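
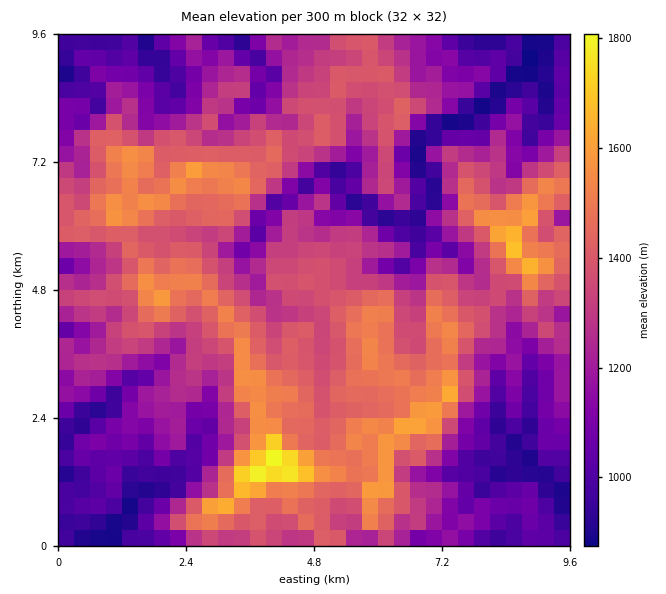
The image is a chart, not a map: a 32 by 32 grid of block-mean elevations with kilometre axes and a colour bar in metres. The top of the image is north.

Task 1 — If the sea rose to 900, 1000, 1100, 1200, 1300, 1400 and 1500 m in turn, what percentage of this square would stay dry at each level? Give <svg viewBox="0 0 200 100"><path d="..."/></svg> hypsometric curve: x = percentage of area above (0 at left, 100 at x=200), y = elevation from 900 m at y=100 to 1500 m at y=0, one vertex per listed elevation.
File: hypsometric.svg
<svg viewBox="0 0 200 100"><path d="M193 100l-21-17-26-16-23-17-26-17-41-16-33-17"/></svg>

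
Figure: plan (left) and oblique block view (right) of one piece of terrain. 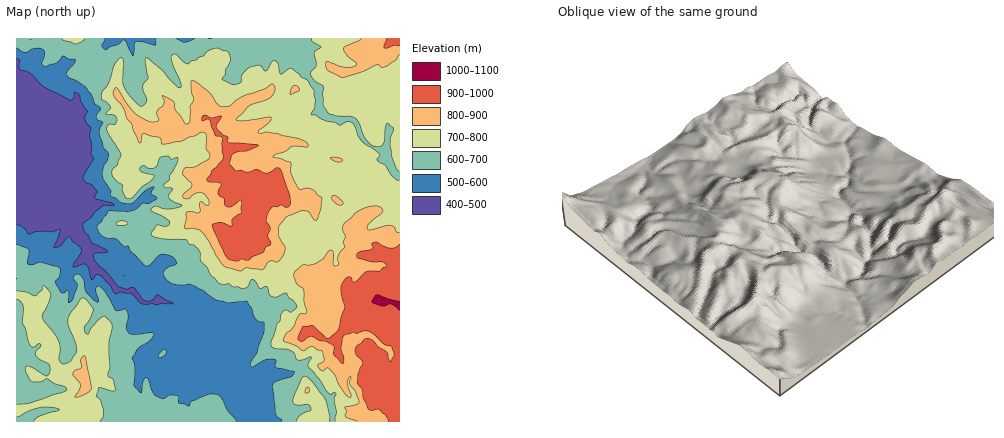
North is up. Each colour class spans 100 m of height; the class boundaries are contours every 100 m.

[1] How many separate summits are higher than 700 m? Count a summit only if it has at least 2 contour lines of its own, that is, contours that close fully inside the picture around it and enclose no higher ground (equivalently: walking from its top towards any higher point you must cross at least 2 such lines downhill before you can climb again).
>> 1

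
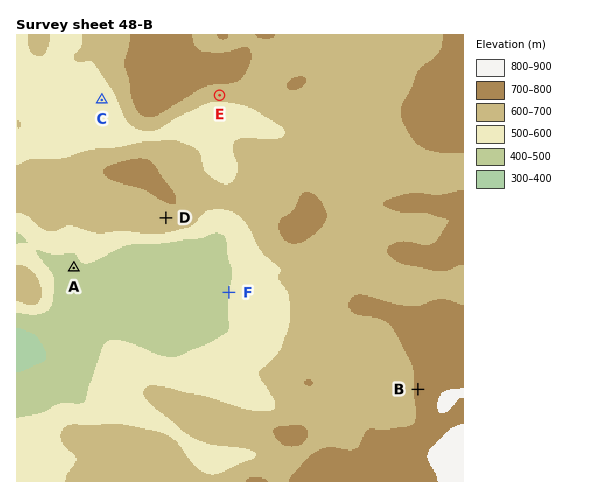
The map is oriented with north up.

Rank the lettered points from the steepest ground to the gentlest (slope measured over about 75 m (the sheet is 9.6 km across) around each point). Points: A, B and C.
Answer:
B A C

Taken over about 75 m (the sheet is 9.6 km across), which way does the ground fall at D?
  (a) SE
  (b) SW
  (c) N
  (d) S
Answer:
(d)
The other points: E S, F W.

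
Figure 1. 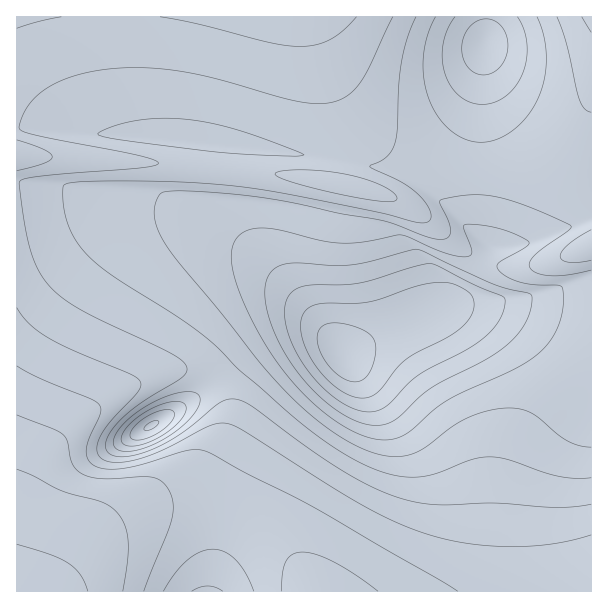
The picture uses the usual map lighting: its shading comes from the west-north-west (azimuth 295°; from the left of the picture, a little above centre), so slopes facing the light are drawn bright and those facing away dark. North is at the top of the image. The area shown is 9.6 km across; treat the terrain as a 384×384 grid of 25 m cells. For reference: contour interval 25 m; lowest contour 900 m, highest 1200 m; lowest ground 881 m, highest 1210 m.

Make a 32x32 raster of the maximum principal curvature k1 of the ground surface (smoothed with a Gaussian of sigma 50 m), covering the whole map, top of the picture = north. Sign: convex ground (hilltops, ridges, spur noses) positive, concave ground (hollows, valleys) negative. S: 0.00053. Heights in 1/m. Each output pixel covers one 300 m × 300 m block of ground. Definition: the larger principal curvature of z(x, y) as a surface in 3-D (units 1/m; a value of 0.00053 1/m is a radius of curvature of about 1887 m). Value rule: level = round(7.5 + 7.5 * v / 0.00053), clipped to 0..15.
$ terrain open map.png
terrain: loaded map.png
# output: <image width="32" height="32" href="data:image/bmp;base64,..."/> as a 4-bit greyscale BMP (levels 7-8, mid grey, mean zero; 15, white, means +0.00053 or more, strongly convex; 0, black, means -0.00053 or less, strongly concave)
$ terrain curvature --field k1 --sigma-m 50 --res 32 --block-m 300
<image width="32" height="32" href="data:image/bmp;base64,Qk12AgAAAAAAAHYAAAAoAAAAIAAAACAAAAABAAQAAAAAAAACAAATCwAAEwsAABAAAAAAAAAAAAAAABEREQAiIiIAMzMzAERERABVVVUAZmZmAHd3dwCIiIgAmZmZAKqqqgC7u7sAzMzMAN3d3QDu7u4A////AIiIiZiIiIiZiIiIiIiIiIiIiIiYiIiImYiIiIiIiIiIiIiIiIiIiIiIiIiIiIiIiIiIiIiIiIiIiIiIiIiIiIiIiIiIiIiIiIiIiIiIiIiIiImqmYiIiIiIiIiIiIiIiIiavv2oiIiIiIiIiIiIiHeImqnP/JiIiJmYiIiIiIh3iJzIRe/JiImZmIiIiIiId4iK/4Nb24iZmYiIiIiIiHeIiK/+maqZmZh3eIiIiIiHiIiJz/yqmZmGZniIiImIiIiIiImrqZmZdmeIiIiIiIiIiIiIiIiZmHZomId3iIiIh3d4iIiIiYh2eIh3d3iIiHd3eIiIiIiId4iId3d3iIh3d3iIiIiIiIiIh3d3iIiId3d3iIiIiIiIiId3ne7tqHd3d4iIiIiIiIiIe//c7/53d3eIiIiIiIiIiL/4Z4nOd3d3iIiIiIiIiI3/mIiIiHd3d3iId3d4ms7/+YmIiIh3d3iJmrzd7///7IiZmIiIze7///////7cqYiIiIiIiP//7tzLqYiIiIiIiIiIiIiIh3d3d3d4iIiIiIiIiIiIh3d3d3d3iIiIiIiIiIiIiIiHd3d4iIiIiIiIiIiIiImIiIiIiIiIiIiIiIh3eIiJiIiIiIiIiIiIiIiId3eIiYiIiIiIiIiIiIiIh3VXeIiIiIiIiIiIiIiIiIh2Z3iI"/>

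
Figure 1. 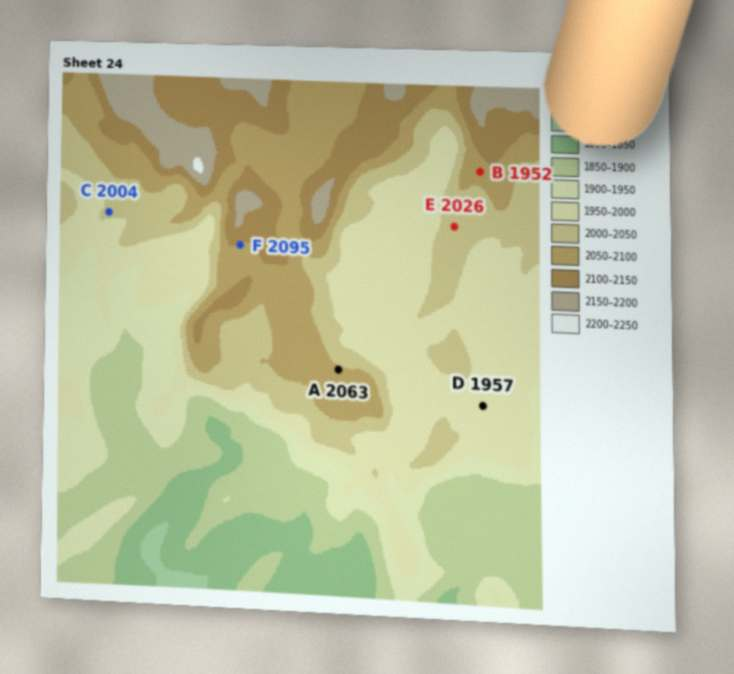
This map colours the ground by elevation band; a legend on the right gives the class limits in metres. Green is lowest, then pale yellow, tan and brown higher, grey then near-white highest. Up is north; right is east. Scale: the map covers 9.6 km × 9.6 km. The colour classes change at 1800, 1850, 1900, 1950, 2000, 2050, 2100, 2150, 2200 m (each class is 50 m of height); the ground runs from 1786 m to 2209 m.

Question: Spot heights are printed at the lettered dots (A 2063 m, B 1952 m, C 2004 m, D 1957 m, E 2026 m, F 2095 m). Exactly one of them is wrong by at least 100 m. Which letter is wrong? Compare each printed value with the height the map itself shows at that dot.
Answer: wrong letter B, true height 2077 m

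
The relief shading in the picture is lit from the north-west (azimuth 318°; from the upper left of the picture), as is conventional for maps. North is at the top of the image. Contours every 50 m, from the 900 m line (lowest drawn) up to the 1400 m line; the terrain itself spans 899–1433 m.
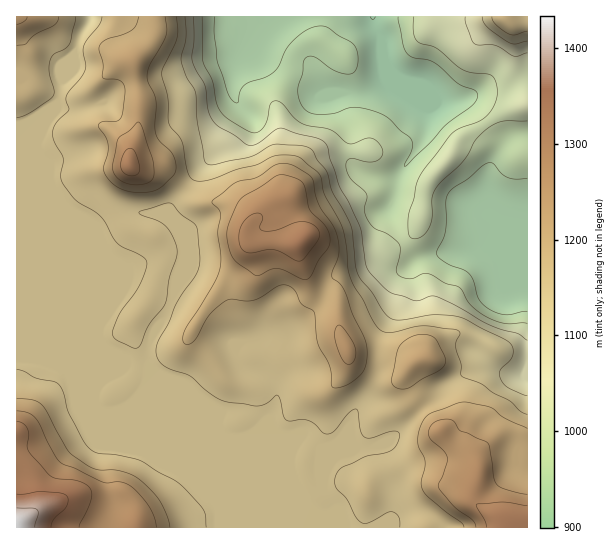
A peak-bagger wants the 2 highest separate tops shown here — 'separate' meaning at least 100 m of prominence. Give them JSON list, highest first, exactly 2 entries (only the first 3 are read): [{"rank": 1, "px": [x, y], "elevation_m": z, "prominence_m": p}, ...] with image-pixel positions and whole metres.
[{"rank": 1, "px": [301, 241], "elevation_m": 1335, "prominence_m": 188}, {"rank": 2, "px": [129, 165], "elevation_m": 1322, "prominence_m": 160}]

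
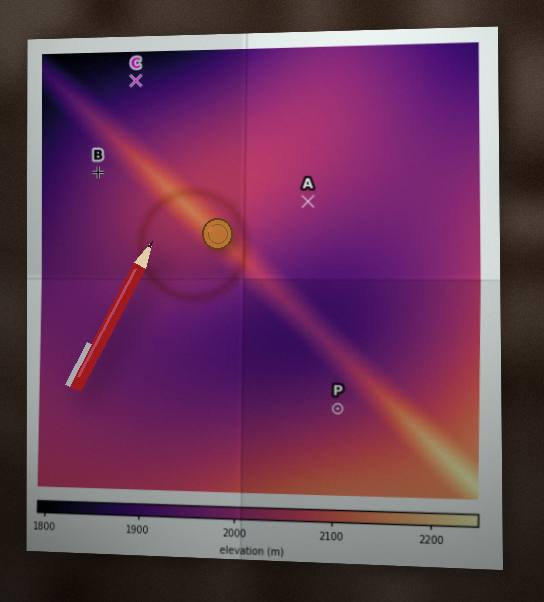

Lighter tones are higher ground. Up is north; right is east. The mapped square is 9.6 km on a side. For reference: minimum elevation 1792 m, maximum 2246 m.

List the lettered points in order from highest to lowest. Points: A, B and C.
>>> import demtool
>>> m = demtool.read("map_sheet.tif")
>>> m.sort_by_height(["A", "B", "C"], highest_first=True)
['A', 'B', 'C']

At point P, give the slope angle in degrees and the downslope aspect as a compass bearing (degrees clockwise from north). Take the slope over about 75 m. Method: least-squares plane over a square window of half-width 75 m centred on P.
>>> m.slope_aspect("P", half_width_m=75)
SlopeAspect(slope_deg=5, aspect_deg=342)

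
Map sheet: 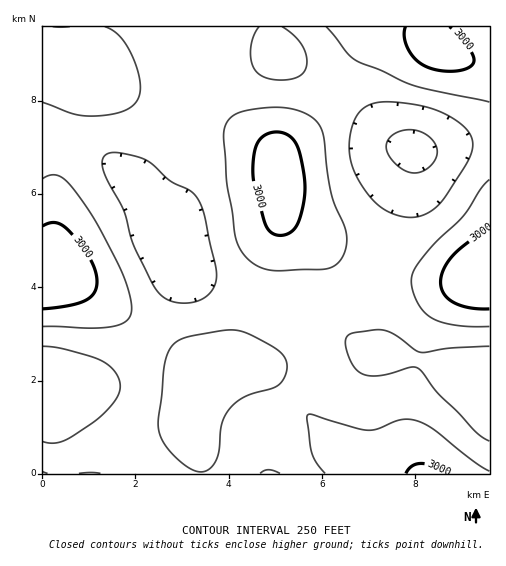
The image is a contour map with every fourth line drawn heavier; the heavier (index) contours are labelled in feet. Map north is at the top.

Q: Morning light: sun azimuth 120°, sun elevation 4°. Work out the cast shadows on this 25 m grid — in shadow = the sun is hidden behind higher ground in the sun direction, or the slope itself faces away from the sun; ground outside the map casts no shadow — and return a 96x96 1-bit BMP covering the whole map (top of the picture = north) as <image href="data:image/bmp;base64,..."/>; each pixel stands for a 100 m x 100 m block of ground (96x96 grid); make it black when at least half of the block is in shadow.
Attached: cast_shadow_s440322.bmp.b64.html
<image width="96" height="96" href="data:image/bmp;base64,Qk2+BAAAAAAAAD4AAAAoAAAAYAAAAGAAAAABAAEAAAAAAIAEAAATCwAAEwsAAAIAAAAAAAAA////AAAAAAAHAAAAAAAAAAAAAAAHAAAAAAAAAAAAAAAPAAAAAAAAAAAAAAAPAAAAAAAAAAAAAAAEAAAAAAAAAAAQAAAAAAAAAAAAAAAwAAAAAAAAAAAAAAB4AAAAAAAAAAAAAAB4AAAAAAAAAAAAAABwAAAAAAAAAAAAAABwAAAAAAAAAAAAAAAAAAAAAAeAAAAAAAAAAAAAAB/gAAAAAAAAAAAAAD/gAAAAAAAAAAAAAP/wAAAAAAAAAAAAAf/wAAAAAAAAAAAAA//wAAAAAAAAAAAAA//4AAAAAAAAAAAAB//4AAAAAAAAAAAAB//4AAAAAAAAAAAAA//4AAAAAAAAAAAAAf/8AAAAAAAAAAAAAP/8AAAAAAAAAAAAAD/8AAAAAAAAAAAAAB/8AAAAAAAAAAAAAAf8AAAAAAAAAAAAAAH8AAAAAAAAAAAAAABwAAAAAAAAAAAAAAAAAAAAAAAAAAAAAAAAAAAAAAAAAAAAAAAAOAAAAAAAAAAAAAAAfAAAAAAAAAAAAAAA/AAAAAAAAAAAAAAA/gAAAAAAAAAAAAAA/gAAAAAAAAAAAAAB/AAAAAAAAAAAAAAB/AAAAAAAAAAAAAAB/AAAAAAB4AAAAAAB/AAAAAAD+AAAAAAB/AAAAAAH/AAAAAAB/AAAAAAH/wAAAAAB/AAAAAAP/4AAAAAB/gAAAAAf/8AAAAAB/gAAAAAf/+AAAAAB/gAAAAA///AAAAAB/wAAAAB///gAAAAB/wAAAAB///wAAAAB/4AAAAD///4AAAAB/8AAAAD///8AAAAD/+AAAAH///8AAAAD//AAAAH///+AAAAD//gAAAH///+AAAAD//wAAAP///+AAAAD//wAAAP///+AAAAH//4AAAP///+AAAAH//4AAAP///+AAAAH//4AAAf///+AAAAH//4AAAf///+AAAAH//4AAAf///+AAAAH//4AAAf///+AAAAH//4AAAf///+AAAAH//4AAAf///+AAAAD//4AAAf///+AAAAD//4AAAP///+AAAAD//4AAAP///+AAAAB//4AAAP///+AAAAB//4AAAP///+AAAAB//4AAAH///+AAAAB//8AAAH///8AAAAB//8AAAD///8AAAAD//8AAAB///4AAAAD//8AAAA///gAAAAD//+AAAAf/+AAAAAD//+AAAAP/gAAAAAD///AAAAA4AAAAAAH///AAAAAAAAAAAAH///gAAAAAAAAAAAH///gAAAAAAAAAAAH///gAAAAAAAAAAAD///gAAAAAAAAAAAD///AAAAAAAAAAAAD//4AAAAAAAAAAAAA4AAAAAAAAAAAAAAAAAAAAAAAAAAAAAAAAAAAAAAAAAAAAAAAAAAAAAAAAAAAAAAAAAABAAAAAAAAAAAAAAADwAAAAAAAAAAAAAADwAAAAAAAAAAAAAADwAAAAAAAAAAAAAABgAAAAAAAAAAAAAAAAAAAAAAAAAAAAAAAAAAAAAAAAAAAAAAAAAAAAAAAAAAAAAAAAAAAAAAAAAAAAAAAAAAAAAA="/>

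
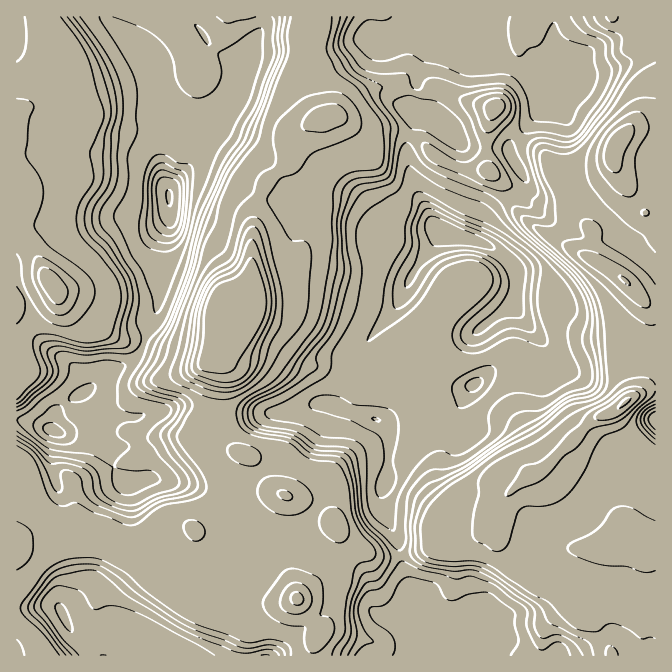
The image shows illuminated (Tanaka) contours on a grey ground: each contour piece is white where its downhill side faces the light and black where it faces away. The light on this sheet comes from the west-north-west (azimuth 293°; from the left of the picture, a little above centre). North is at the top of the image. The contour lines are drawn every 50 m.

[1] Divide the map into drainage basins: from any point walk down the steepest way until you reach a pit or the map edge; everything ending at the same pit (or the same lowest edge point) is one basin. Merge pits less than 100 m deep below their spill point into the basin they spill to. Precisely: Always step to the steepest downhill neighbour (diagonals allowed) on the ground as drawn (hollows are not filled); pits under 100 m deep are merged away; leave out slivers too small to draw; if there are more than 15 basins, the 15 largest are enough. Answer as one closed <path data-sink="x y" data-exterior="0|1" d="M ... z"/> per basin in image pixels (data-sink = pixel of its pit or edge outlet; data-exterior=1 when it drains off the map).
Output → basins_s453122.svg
<path data-sink="445 232" data-exterior="0" d="M655 16l-345 0-2 2-4 9 0 31-8 15-3 17 1 5 16 19 5 4 8 0-9 3-16 10-5 7 0 32 11 20 2 12-8 23-10 9-10 5-18 4-7 5-2 32-7 32-28 43 5 12 0 15-8 53 11 11 26 10 14 24 11 11 15 7 12 1 18 10 16 15 10 18 6 4 23 10 15 2 27-5 23-10 11-9 3-16 5-10 6-5 10 0 19 6 26-26 19-9 51-53 9-5 13-3 31-25 5-18-2-23 5-12-2-25-10-15-19-19-28-17-3-2 0-7 4-10-2-10 8-4 17-18 8-15 0-11-11-20 0-10 3-9 18-15 22-3z"/><path data-sink="169 197" data-exterior="0" d="M308 16l-291 0-1 282 21-9 11-8 16 20 54 38 22 2 15 7 40 11 17-1 32-46 7-32 2-32 7-5 18-4 10-5 10-9 6-17 2-13-13-25 0-32 5-7 16-10 9-3-8 0-5-4-16-19-1-5 3-17 8-15 0-31z"/><path data-sink="54 430" data-exterior="0" d="M48 281l-32 19 0 240 2 1 7-5 15-5 17 0 25 5 18 0 32 13 33 0 14-11 15-9 10 10 11 7 19 3 32-41 15-15-6-2-11-11-14-24-26-10-11-11 8-53 0-15-5-12 2-3-9 7-14 0-40-11-15-7-22-2-54-38z"/><path data-sink="424 634" data-exterior="0" d="M475 503l-10 0-6 5-5 10-3 16-6 5-23 12-20 5-17 2-15-4-23-11-9-14 0 16-7 15-10 15-23 23 11 20 10 12 0 5-6 13 0 7 297 1 1-6-15-26-6-6-7-1 18-37 7-35-3-1-6 6-1 12-7 16-24 21-26-22-5-12-18-19-19-9-8-15 3-12z"/><path data-sink="62 614" data-exterior="0" d="M194 529l-15 9-14 11-33 0-32-13-18 0-25-5-23 2-17 8-1 114 296 1 7-26-10-12-11-20-16-5-22-17-10 0-10 8-10 4-15-4-12-10-4-7-1-27z"/><path data-sink="655 420" data-exterior="1" d="M655 389l-18 5-25 19-13 3-9 5-51 53-14 5-13 10-11 11-10 17 0 5 7 12 4 4 16 6 9 0 15-6 7 5 16 5 30 0 15-5 14-9 5 0 11 5 9 12 6 0z"/>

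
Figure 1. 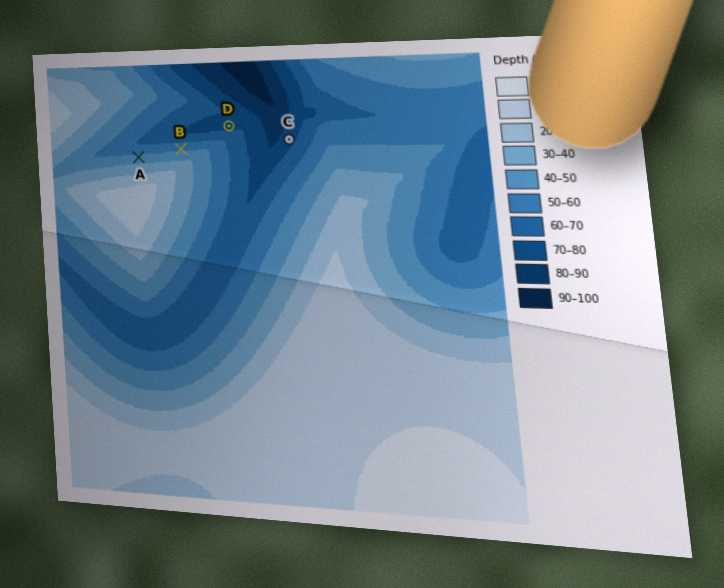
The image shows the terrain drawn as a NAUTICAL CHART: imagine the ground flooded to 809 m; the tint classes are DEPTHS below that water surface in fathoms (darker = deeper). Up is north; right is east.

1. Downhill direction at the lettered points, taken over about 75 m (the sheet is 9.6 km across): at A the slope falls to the N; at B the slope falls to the N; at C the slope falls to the NW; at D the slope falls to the N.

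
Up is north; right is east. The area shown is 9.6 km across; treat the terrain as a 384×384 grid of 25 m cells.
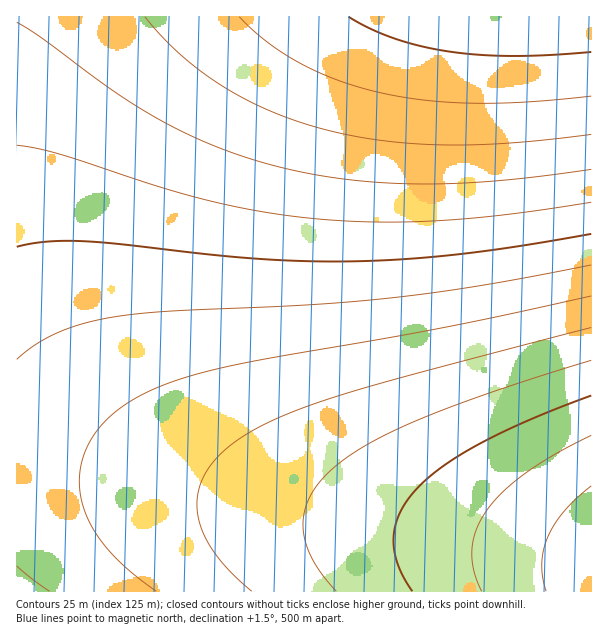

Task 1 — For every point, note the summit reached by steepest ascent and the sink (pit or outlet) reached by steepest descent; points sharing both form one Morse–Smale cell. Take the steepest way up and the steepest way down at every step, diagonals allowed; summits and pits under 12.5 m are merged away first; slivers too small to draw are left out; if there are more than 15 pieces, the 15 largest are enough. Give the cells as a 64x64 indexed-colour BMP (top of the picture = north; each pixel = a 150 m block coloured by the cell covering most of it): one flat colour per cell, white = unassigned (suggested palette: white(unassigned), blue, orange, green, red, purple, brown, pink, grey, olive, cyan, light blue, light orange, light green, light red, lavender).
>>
<image width="64" height="64" href="data:image/bmp;base64,Qk12CAAAAAAAAHYAAAAoAAAAQAAAAEAAAAABAAQAAAAAAAAIAAATCwAAEwsAABAAAAAAAAAA////ALR3HwAOf/8ALKAsACgn1gC9Z5QAS1aMAMJ34wB/f38AIr28AM++FwDox64AeLv/AIrfmACWmP8A1bDFACIiIiIiIiIiIiIiIiIiIiIiIiIiIiIiIiIiIiIiIiIiIiIiIiIiIiIiIiIiIiIiIiIiIiIiIiIiIiIiIiIiIiIiIiIiIiIiIiIiIiIiIiIiIiIiIiIiIiIiIiIiIiIiIiIiIiIiIiIiIiIiIiIiIiIiIiIiIiIiIiIiIiIiIiIhIiIiIiIiIiIiIiIiIiIiIiIiIiIiIiIiIiIiIhEREREiIiIiIiIiIiIiIiIiIiIiIiIiIiIiIiIiERERERERESIiIiIiIiIiIiIiIiIiIiIiIiIiIiIRERERERERERERIiIiIiIiIiIiIiIiIiIiIiIiIiEREREREREREREREREiIiIiIiIiIiIiIiIiIiIiIRERERERERERERERERERESIiIiIiIiIiIiIiIiIiERERERERERERERERERERERERIiIiIiIiIiIiIiIhEREREREREREREREREREREREREREiIiIiIiIiIiIRERERERERERERERERERERERERERERESIiIiIiIhERERERERERERERERERERERERERERERERERERERERERERERERERERERERERERERERERERERERERERERERERERERERERERERERERERERERERERERERERERERERERERERERERERERERERERERERERERERERERERERERERERERERERERERERERERERERERERERERERERERERERERERERERERERERERERERERERERERERERERERERERERERERERERERERERERERERERERERERERERERERERERERERERERERERERERERERERERERERERERERERERERERERERERERERERERERERERERERERERERERERERERERERERERERERERERERERERERERERERERERERERERERERERERERERERERERERERERERERERERERERERERERERERERERERERERERERERERERERERERERERERERERERERERERERERERERERERERERERERERERERERERERERERERERERERERERERERERERERERERERERERERERERERERERERERERERERERERERERERERERERERERERERERERERERERERERERERERERERERERERERERERERERERERERERERERERERERERERERERERERERERERERERERERERERERERERERERERERERERERERERERERERERERERERERERERERERERERERERERERERERERERERERERERERERERERERERERERERERERERERERERERERERERERERERERERERERERERERERERERERERERERERERERERERERERERERERERERERERERERERERERERERERERERERERERERERERERERERERERERERERERERERERERERERERERERERERERERERERERERERERERERERERERERERERERERERERERERERERERERERERERERERERERERERERERERERERERERERERERERERERERERERERERERERERERERERERERERERERERERERERERERERERERERERERERERERERERERERERERERERERERERERERERERERERERERERERERERERERERERERERERERERERERERERERERERERERERERERERERERERERERERERERERERERERERERERERERERERERERERERERERERERERERERERERERERERERERERERERERERERERERERERERERERERERERERERERERERERERERERERERERERERERERERERERERERERERERERERERERERERERERERERERERERERERERERERERERERERERERERERERERERERERERERERERERERERERERERERERERERERERERERERERERERERERERERERERERERERERERERERERERERERERERERERERERERERERERERERERERERERERERERERERERERERERERERERERERERERERERERERERERERERERERERERERERERERERERERERERERERERERERERERERERERERERERERERERERERERERERERERERERERERERERERERERERERERERERERERERERERERERERERERERERERERERERERERERERERERERERERERERERERERERERERERERERERERERERERERERERERERERERERERERERERERERERERERERERERERERERERERERERERERERERERERERERERERERERERERERERERERERERERERERERERERERERERERERERERERERERERERERERERERERERERERERERERERERERERERERERERERERERERERERERERERERERERERERERERERERERERERERERERERERERERERERERERERERERERERERERERERERERERERERERERERERERERERERERERERERERERERERERERERERERERERERERERERERERERERERERERERERERERERERERERERERERERERERERERERERERERERERERERERERERERERERERERERERERERERERERERERERERERERERERERERERERERERERERERERERERERERERERERERERER"/>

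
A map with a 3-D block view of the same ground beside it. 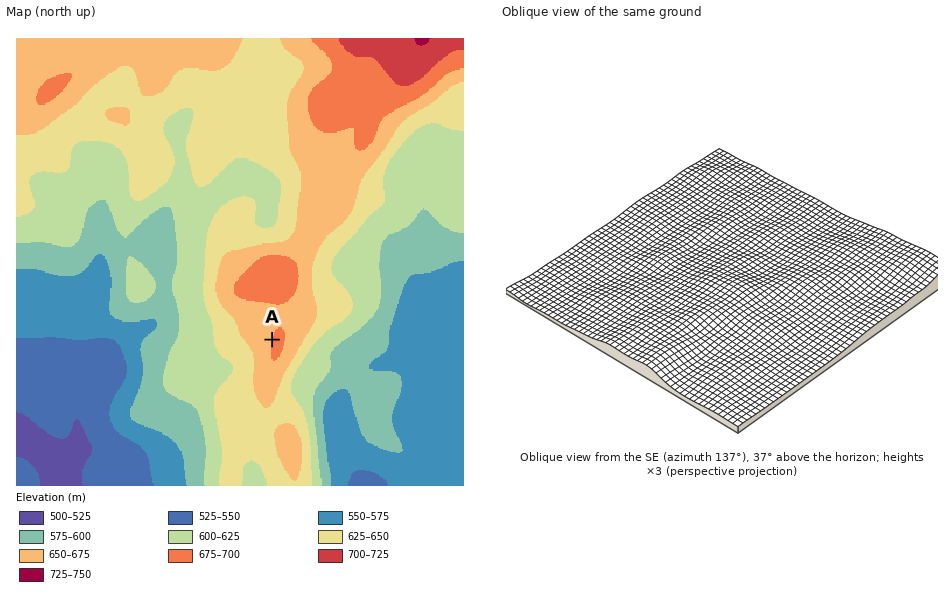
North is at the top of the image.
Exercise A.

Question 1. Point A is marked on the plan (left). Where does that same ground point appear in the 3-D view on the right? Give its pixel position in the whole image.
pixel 707 307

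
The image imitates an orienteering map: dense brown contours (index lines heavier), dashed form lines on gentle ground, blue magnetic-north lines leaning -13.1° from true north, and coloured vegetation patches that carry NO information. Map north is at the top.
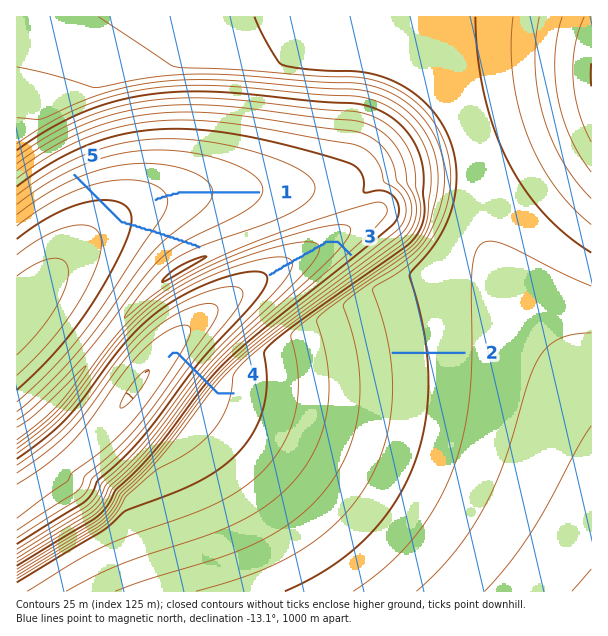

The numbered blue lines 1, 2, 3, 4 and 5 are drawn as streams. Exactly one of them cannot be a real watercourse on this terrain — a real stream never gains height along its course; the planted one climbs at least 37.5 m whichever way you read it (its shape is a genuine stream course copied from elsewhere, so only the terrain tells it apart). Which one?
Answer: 5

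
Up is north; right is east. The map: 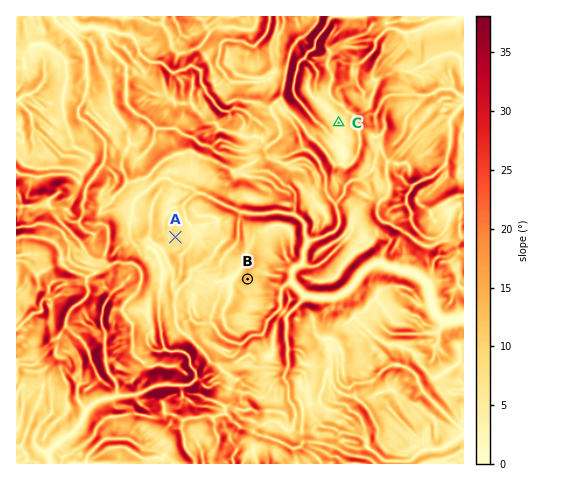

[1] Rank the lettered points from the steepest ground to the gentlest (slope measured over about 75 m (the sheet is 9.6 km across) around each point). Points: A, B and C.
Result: B A C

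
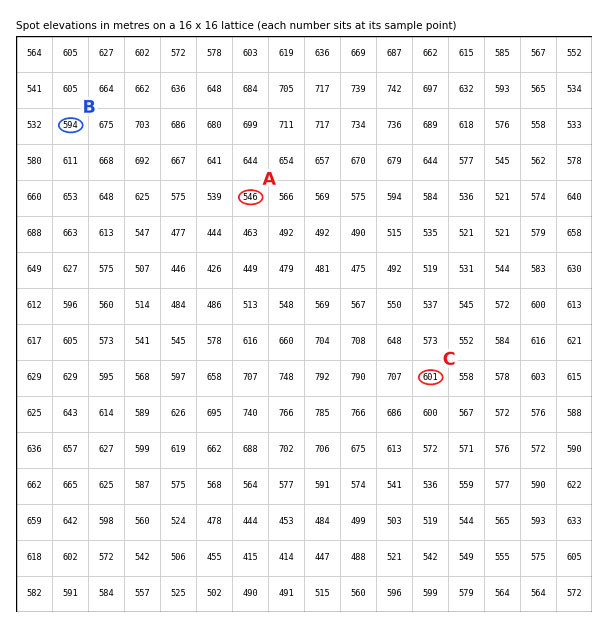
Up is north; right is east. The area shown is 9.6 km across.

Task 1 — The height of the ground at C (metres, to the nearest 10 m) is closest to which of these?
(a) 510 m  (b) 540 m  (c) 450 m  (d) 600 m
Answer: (d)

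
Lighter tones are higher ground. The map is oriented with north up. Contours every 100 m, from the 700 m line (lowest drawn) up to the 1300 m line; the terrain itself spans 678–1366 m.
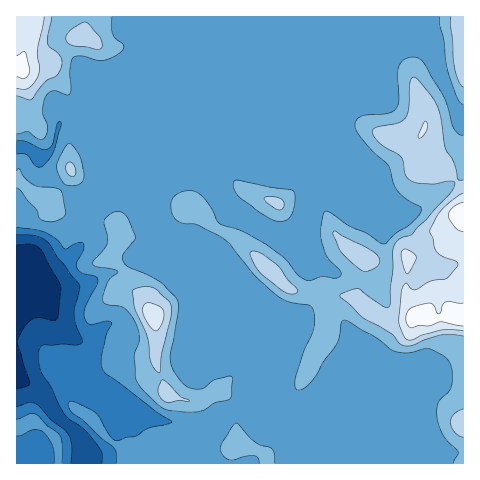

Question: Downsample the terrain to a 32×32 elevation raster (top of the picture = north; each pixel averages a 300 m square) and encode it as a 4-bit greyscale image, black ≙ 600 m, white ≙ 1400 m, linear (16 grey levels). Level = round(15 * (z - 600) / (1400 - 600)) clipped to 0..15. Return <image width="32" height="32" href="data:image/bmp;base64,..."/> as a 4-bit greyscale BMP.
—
<image width="32" height="32" href="data:image/bmp;base64,Qk12AgAAAAAAAHYAAAAoAAAAIAAAACAAAAABAAQAAAAAAAACAAATCwAAEwsAABAAAAAAAAAAAAAAABEREQAiIiIAMzMzAERERABVVVUAZmZmAHd3dwCIiIgAmZmZAKqqqgC7u7sAzMzMAN3d3QDu7u4A////AERVM0ZmZmZ4iHZmZmZmZ3hVZTRWZnd2eId2ZmZmZmZ4ZlQ2ZVZmZnh3ZmZmZmZnilU0ZlVVZ3d3dmZmZmZmZ4ozNVVVV5mYh3ZmZmZmZmeIIkVVVXipeIdmZ4dmZmZneCNVVWZ5l3d3dmeId2ZmZngkVVVmiZdmZ2ZmiHd3d3d4I0RFZnmXZmZmZnmHd4mYiSMjRWZ6p2ZmZmZ4h3ib3LsiIlZmjLhmZmZmeIiarO3eIiJGiKuoZmZmd4iZqpvd3SIiRYmah2ZmZ4qZmZmbvMwiI1Z4h3ZmZnmpd3iZm7u8IiRniHd3ZmeKl3eJqpu7uyJGZoh3dmZ4mHd3mqmLu8xFZmaId2Z3iHd3d5mHeKvNd4d3iHZ4iHd3h3eHZmeKzniHZmZmeJh3eJh3dmZneK2Ih3ZmZnd3Z4iId2ZmeJmad3iGZmZmZnd3d3dmZnmqqXVphmZmZmZnZ3dnZmeJqqlVZ3ZmZmZmZmZ3ZmZ4mrupeGd2ZmZmZmZmdmZniau7mIh2ZmZmZmZmZmZmZ4iZu5eId2ZmZmZmZmZmZmd3eKqHqYh2ZmZmZmZmZmZmZnipeNuYdnZmZmZmZmZmZmZ4mHncqXd3d3ZmZmZmZmZmeId626mJmHd2ZmZmZmZmZnd3etyZqod3d3ZmZmZmZnd3d4rcqZmHd3d2ZmZmZmd3d3eK"/>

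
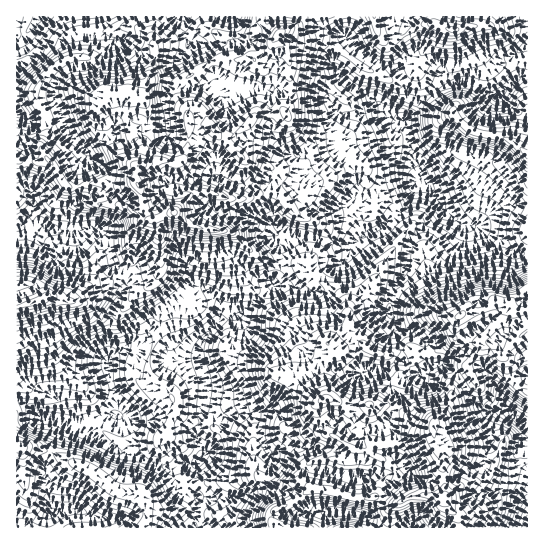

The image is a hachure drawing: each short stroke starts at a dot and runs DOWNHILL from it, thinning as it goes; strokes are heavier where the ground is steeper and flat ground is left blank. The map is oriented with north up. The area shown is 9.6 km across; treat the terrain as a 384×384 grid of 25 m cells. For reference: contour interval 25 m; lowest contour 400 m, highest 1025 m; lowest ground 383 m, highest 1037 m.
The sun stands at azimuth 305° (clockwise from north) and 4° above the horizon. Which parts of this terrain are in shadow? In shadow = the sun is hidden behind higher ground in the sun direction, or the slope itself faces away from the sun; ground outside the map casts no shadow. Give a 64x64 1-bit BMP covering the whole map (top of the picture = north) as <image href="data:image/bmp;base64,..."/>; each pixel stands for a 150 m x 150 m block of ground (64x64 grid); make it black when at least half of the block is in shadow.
<image width="64" height="64" href="data:image/bmp;base64,Qk0+AgAAAAAAAD4AAAAoAAAAQAAAAEAAAAABAAEAAAAAAAACAAATCwAAEwsAAAIAAAAAAAAA////AAAAAAAeAP8ABhn9///8fgD/+/f/f+x+AH/99/9/wPoAH/xz/3+A8gAGAAH/fwBgAAAAA/9+AAAAAHgD/3wAHwAH/8f/+AA/4AADh//wAD/wACeD/2AgP/AGAwP/AP+f+AAAB/9////4Af8P//////gH7wf/////+AfvA//////wA8ID//////AAAAH+////4ADAATz////gAPhgef///8AA/OB3////wAH/+H/////AAP+sd/////AAAAGD/////AAOAbn////+AAQB+P/////zPgH7//////8/APP//////z8AGBz/////DwADwPz///8HAAEAPH///weAAAAgP///44AAABA////jgAAAEz////uAAAADP////YAAAAM////+wYAAA//////nwD/5///////A//h//////4D3+I//////AOfA5/////8A+8D//////wD74f//////APMB//////+A9wH//////8DGAP/v////jgwAB8/////8CAADj/////wAAHF/////+AYYeG////4ADDx4R7//8AAMP/jDP//h4Bw/8IA//+H4HALwAB//8PwYAPiAH////xwAd8G//z//DABzhz/9//8HgHiCP////4GAfAI/////AAB8AP/z//8AADwA//P//wAACAB/5///AAAAAD/ngP8AABABD+aADw=="/>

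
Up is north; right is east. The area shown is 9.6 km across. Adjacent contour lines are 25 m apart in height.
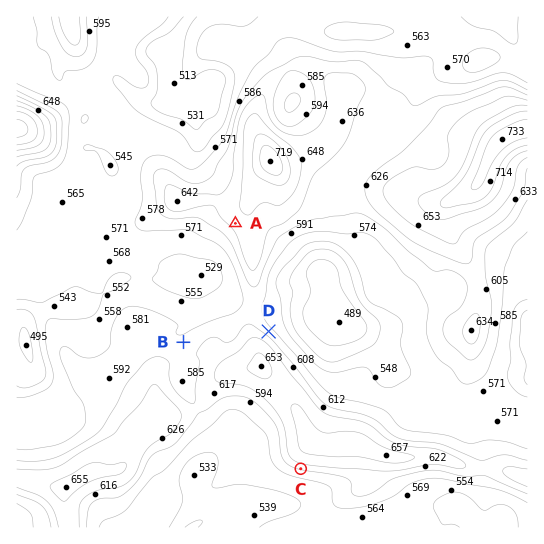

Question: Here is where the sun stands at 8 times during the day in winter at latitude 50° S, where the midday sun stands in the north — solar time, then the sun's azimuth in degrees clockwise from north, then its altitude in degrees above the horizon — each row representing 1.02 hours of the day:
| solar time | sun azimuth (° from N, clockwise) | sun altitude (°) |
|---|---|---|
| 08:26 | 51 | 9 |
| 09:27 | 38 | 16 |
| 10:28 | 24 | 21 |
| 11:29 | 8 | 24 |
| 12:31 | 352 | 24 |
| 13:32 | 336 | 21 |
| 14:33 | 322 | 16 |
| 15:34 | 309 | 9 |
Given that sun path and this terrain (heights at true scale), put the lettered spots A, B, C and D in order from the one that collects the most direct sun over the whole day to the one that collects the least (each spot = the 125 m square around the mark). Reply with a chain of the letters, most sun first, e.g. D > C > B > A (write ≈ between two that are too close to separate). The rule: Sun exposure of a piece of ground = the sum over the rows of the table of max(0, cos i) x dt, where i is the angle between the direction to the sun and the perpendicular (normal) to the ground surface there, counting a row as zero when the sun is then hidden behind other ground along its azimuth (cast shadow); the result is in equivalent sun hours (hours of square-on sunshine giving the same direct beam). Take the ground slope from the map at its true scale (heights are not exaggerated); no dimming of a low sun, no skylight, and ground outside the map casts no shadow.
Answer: D > B > A > C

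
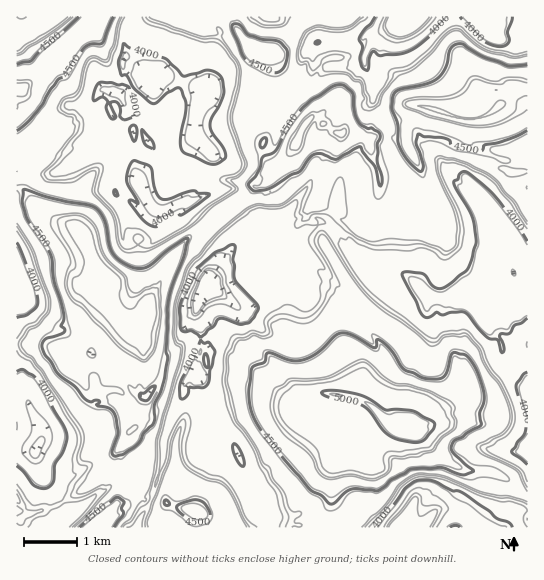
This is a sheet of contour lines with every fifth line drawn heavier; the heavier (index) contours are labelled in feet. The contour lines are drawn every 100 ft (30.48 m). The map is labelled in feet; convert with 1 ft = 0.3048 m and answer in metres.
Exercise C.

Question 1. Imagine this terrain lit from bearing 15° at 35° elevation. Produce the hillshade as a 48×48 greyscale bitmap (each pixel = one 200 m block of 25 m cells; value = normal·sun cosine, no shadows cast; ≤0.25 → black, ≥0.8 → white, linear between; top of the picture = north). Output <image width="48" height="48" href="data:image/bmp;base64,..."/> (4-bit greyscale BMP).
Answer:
<image width="48" height="48" href="data:image/bmp;base64,Qk32BAAAAAAAAHYAAAAoAAAAMAAAADAAAAABAAQAAAAAAIAEAAATCwAAEwsAABAAAAAAAAAAAAAAABEREQAiIiIAMzMzAERERABVVVUAZmZmAHd3dwCIiIgAmZmZAKqqqgC7u7sAzMzMAN3d3QDu7u4A////AKZ4ie2mRqhzNYmtqYeImImDIohaq4ZEeImZiczIdpdmiqm8mYZ4homFImhYmWRVd7u5hmvMpomb3aramWaHRWd2Q0ZVZDI0RMzah2abqYuqvL3JmEdzRlQyQxJDEAI0Wc3JipZ5mYuZzd2phUc1REESIwAAACZ4veyZiHiImZqb3bqqdHRHNURWZRAAFqq97supl2iFaJmruZmoVUR0aImZlTIljczu3qmZqIiGVpmqmZmGNDZEiamZhCE2mZqZmpeIdnmJdXi5mZlzM1RHmZmYU0RWVVZVdpl2Q3mHiGermZlTRUWJmZmWR4qpZ1eGiZmEJIdVmoibmZhGR1iZmZh1rN3aupiZq5liNlVXm7iLmZdWZ4mZh2Z73Ny82piazJgxVUd5mZd7u5ZniKqpmJq8rM3uyZqsu3QSNHiIl3h4y4d4ibzN3suq3e/+qZzNpzITR5iJiIiHl4eIqqzdzMu93O7cqb3bljIkiZmYZGmXZ5iJu83curzdrNuZq93KmERnmZmFNWmreHiqrNzMuprdzam7rd26mZibqYhjaIm9uom8zamZu73d25zczu3Kqau7mIY2mZit66re25q6m926us7L3d7Lut25eGNpmZmb3L3cqczcqaqZvdzLzNyrvLuXZTaJqpqYvM25ecy7uZmc3bvMzdmZq5hUM2iZvLuGi8p0WZqZqpnNyayom6mZmYQzVpmazNt1WZdEiZmZiYvbmbpUZ4mZmWM1eZmd3MqGVVRYmZmZh525mpVHdXmZmUNWiYnf/cuWQTV4mZmZdcyZmXZ4d2mZmTNVZorv7NzIYjR5mZmYSNqGd3dlR4mZmCM1RpvNy83dljWJmZmXbLZEVUREZ5mZliJGWKy7q8zeuVV5mZmIu2NGZmZomaqZcjN4q93LrMzNyoVXmZl2l2aJiImZm7uYMUab3/7srMqszLllVVd1VoiZmZmZrNqEEmrO7u/rrJZ4mrymM0V4eIiYiZmZzdlRJa3u3Ly5q2ZlaKuHRFVZmIiYeZma3KUhWKu93MmYqGiIeIiphlVHmIiImZeMuEATeJmZu8uZhniZqsu5mYVXh3mHqXWbgwFHmZmGebuZh4mavcl2eqdVVEZWqEenQRR5qpmYaJmZmZiby3dVirdmVURYlluFMkVmeHmZdpmZqoiat1ZHmqmYdnebp4lURVVEVVeZmZmqqHiZl3dYqpu3ebrdp4dDNEREVXWJzKmqp5mZmad5mZq6q7vdlWQ0RWZlZ2dpqZu7mMuqmqiYmZm9ypu9hneaupmYd3h3ZZqpfNy6mZiYmZmcy7y7ms7tzKmql8qWV5h2naq5h2aImHmaze/arN3cqrvMy9uXWIhYuYh3ZUd3VFisze7ZnN27mbzN/uyZhmVZp2RHdmhDNWjNy7u6vdy5mK3//93Kl0JYdVV5mIUjeauruqqc3d3Kq+///rzdqFR4Z3iHVEM53et4mZmc3u3Lvv/9mprN2od4mXVDNVaN/+qFREV3vczMz/6oiYmt6olnmEITaIfO7+qDESJWqqzM3/qHmA=="/>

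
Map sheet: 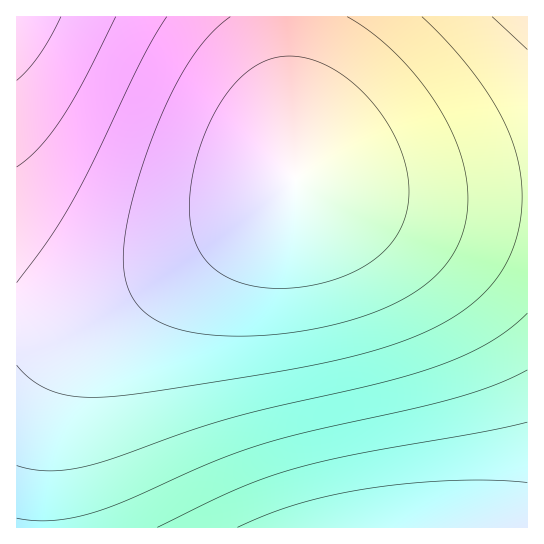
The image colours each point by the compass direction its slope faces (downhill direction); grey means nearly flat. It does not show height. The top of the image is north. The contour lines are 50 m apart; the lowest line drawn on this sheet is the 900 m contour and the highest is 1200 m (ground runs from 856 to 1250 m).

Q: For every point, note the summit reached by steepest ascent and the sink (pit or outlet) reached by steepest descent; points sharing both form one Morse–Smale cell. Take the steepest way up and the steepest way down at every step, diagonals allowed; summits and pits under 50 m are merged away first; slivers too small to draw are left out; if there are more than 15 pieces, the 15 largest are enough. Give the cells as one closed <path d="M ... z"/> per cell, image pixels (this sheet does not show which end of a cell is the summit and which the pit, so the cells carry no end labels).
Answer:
<path d="M295 179l-3 6-21 20-22 18-52 34-59 35-27 13-32 12-25 6-38 2 1 203 511-1 0-330-131-1-67-8z"/><path d="M286 16l-270 1 1 307 25 0 37-7 32-12 27-13 101-63 32-24 21-20 3-4 0-19-7-76z"/><path d="M527 16l-240 0 0 42 8 120 10 5 25 5 67 8 130 0z"/>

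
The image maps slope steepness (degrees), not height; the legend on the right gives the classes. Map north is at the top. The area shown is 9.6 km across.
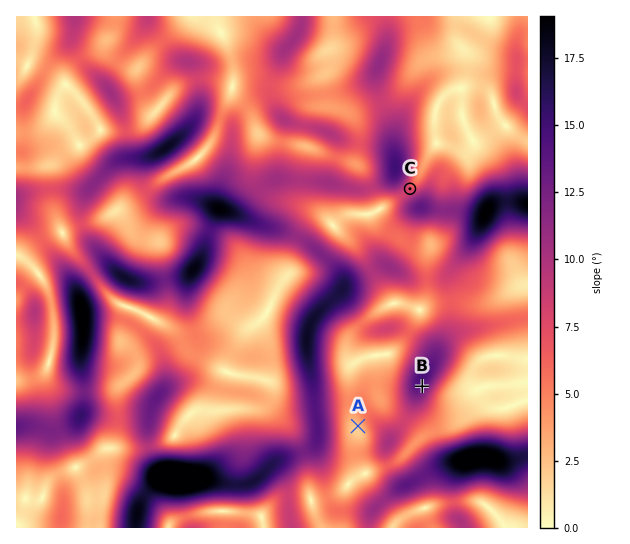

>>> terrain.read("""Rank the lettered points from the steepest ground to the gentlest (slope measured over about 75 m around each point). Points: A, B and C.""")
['B', 'C', 'A']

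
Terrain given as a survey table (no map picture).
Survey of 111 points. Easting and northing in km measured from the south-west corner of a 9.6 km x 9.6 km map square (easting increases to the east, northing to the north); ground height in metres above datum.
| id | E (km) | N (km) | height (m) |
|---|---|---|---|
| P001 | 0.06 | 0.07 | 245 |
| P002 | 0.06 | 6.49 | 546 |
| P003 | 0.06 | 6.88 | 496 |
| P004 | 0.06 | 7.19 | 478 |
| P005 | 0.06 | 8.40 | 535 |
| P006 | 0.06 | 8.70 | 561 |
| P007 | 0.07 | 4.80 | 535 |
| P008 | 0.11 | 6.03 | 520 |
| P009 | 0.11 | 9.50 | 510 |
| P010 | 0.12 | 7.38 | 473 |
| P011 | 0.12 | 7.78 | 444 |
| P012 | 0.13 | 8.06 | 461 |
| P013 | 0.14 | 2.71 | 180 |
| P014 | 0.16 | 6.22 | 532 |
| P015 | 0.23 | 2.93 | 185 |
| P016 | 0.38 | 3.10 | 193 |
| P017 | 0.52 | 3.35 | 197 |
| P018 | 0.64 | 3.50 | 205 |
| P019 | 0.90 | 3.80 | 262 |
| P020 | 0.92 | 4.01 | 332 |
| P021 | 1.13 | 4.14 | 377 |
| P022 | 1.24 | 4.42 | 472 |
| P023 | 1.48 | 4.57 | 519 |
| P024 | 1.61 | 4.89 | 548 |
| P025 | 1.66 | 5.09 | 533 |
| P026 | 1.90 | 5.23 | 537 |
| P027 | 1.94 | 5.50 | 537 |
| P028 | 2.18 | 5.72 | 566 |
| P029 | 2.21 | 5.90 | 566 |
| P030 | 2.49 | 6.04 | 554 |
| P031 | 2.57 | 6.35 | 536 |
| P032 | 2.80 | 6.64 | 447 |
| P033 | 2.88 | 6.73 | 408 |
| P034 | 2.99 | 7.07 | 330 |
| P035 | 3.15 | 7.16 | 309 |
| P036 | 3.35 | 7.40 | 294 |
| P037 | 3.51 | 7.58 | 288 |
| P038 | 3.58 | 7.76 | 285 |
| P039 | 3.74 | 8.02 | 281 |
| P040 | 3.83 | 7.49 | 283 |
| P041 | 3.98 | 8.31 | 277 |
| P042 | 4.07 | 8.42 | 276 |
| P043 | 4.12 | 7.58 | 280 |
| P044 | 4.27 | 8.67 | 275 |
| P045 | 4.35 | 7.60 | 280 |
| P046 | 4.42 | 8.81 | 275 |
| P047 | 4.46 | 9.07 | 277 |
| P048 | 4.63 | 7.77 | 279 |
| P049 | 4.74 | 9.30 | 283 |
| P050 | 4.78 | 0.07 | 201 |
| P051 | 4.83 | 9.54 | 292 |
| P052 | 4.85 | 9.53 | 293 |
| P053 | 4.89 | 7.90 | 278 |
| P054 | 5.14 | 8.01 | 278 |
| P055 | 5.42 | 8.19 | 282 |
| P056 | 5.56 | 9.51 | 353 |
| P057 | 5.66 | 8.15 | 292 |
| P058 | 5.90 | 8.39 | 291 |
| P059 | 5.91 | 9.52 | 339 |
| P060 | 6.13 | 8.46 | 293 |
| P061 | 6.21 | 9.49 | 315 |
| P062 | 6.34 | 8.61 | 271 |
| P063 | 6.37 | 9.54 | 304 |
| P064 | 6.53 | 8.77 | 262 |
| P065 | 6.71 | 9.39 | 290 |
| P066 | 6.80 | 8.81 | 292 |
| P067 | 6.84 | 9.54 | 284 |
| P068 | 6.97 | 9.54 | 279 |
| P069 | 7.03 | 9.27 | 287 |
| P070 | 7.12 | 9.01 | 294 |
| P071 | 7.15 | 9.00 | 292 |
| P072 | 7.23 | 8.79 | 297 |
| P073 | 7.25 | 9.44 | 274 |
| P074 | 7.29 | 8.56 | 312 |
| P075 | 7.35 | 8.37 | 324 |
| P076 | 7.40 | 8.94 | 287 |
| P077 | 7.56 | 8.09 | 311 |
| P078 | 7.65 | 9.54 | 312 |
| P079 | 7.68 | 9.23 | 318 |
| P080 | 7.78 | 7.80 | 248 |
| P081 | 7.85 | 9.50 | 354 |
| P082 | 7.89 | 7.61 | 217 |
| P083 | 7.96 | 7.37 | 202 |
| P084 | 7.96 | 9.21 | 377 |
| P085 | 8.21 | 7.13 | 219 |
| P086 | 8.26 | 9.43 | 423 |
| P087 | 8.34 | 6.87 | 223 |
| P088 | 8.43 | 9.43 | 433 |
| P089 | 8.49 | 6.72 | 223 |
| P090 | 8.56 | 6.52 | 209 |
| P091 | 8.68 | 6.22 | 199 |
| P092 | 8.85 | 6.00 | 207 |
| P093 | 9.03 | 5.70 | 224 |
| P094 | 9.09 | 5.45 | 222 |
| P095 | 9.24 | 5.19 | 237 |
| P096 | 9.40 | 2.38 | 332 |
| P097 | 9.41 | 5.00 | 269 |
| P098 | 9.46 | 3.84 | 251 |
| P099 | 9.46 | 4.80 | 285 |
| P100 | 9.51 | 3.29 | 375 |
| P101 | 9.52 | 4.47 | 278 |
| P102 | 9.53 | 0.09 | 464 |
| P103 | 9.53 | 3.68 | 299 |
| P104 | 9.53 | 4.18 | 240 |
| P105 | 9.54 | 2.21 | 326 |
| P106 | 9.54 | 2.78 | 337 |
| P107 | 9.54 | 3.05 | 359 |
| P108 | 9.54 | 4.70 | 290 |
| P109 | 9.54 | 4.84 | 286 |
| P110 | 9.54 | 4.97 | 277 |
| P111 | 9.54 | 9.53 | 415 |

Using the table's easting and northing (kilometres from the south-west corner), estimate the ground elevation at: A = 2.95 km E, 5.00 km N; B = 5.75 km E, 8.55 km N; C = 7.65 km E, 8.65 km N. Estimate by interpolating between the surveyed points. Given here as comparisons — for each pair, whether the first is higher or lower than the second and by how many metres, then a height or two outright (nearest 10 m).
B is lower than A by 290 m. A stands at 570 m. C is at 340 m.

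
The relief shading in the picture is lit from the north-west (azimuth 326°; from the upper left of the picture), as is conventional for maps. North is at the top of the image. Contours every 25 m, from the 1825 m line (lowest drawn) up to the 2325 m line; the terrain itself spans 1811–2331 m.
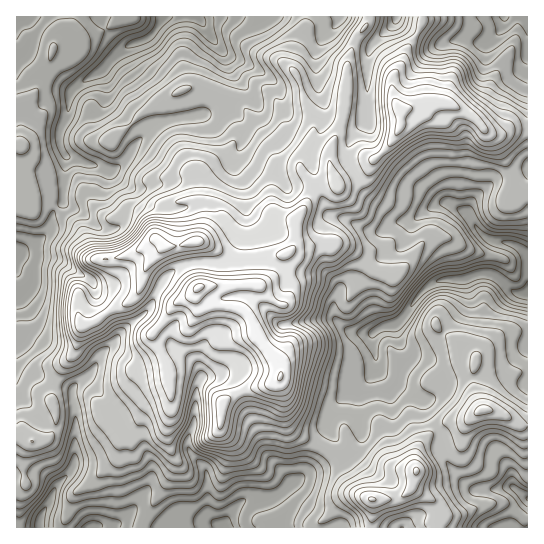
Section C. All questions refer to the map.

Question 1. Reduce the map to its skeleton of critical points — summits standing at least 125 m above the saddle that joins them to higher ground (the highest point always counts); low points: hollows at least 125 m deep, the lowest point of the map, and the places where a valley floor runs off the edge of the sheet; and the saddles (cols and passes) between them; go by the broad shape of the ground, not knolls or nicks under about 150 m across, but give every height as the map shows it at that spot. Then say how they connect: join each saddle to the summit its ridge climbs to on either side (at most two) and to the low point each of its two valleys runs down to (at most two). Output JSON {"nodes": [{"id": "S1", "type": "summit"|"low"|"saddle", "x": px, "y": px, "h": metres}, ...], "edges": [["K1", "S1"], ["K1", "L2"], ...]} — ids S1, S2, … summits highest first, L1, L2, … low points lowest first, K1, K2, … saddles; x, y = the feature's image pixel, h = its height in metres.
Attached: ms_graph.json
{"nodes": [
{"id": "S1", "type": "summit", "x": 198, "y": 287, "h": 2331},
{"id": "S2", "type": "summit", "x": 417, "y": 471, "h": 2178},
{"id": "L1", "type": "low", "x": 527, "y": 294, "h": 1811},
{"id": "L2", "type": "low", "x": 162, "y": 17, "h": 1812},
{"id": "L3", "type": "low", "x": 39, "y": 526, "h": 1836},
{"id": "L4", "type": "low", "x": 503, "y": 17, "h": 1867},
{"id": "L5", "type": "low", "x": 527, "y": 499, "h": 1873},
{"id": "K1", "type": "saddle", "x": 159, "y": 289, "h": 2185},
{"id": "K2", "type": "saddle", "x": 418, "y": 34, "h": 2078},
{"id": "K3", "type": "saddle", "x": 438, "y": 429, "h": 2046},
{"id": "K4", "type": "saddle", "x": 55, "y": 382, "h": 2037},
{"id": "K5", "type": "saddle", "x": 334, "y": 458, "h": 2008}],
"edges": [["K1", "S1"], ["K1", "L1"], ["K1", "L3"], ["K2", "S1"], ["K2", "L1"], ["K2", "L4"], ["K3", "S2"], ["K3", "L1"], ["K3", "L5"], ["K4", "S1"], ["K4", "L2"], ["K4", "L3"], ["K5", "S1"], ["K5", "S2"], ["K5", "L1"], ["K5", "L3"]]}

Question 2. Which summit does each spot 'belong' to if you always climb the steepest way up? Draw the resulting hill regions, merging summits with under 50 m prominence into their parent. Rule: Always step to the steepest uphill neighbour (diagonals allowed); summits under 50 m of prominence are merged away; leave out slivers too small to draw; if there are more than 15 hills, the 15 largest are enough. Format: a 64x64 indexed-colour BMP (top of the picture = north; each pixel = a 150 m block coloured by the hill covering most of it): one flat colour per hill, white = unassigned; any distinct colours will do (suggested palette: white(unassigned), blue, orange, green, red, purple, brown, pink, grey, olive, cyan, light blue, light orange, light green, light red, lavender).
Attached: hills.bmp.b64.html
<image width="64" height="64" href="data:image/bmp;base64,Qk12CAAAAAAAAHYAAAAoAAAAQAAAAEAAAAABAAQAAAAAAAAIAAATCwAAEwsAABAAAAAAAAAA////ALR3HwAOf/8ALKAsACgn1gC9Z5QAS1aMAMJ34wB/f38AIr28AM++FwDox64AeLv/AIrfmACWmP8A1bDFABEREREREREREREREREiIiIiIiIiIiIiIiIiIiIiIiIiERERERERERERERERERIiIiIiIiIiIiIiIiIiIiIiIiIREREREREREREREREREiIiIiIiIiIiIiIiIiIiIiIiIhEREREREREREREREREREiIiIiIiIiIiIiIiIiIiIiIiERERERERERERERERERERERIiIiIiIiIiIiIiIiIiIiURERERERERERERERERERERESIiIiIiIiIiIiIiVVVVVRERERERERERERERERERERERESIiIiIiIiIiIiVVVVVVERERERERERERERERERERERERESIiIiIiIiIiVVVVVVURERERERERERERERERERERERERESIiIiIiIiJVVVVVVREREREREREREREREREREREREREREiIiIiIiJVVVVVVVERERERERERERERERERERERERERESIiIiIiIlVVVVVVURERERERERERERERERERERERERESIiIiIiIiVVVVVVVRERERERERERERERERERERERERESIiIiIiIiJVVVVVVVERERERERERERERERERERERERERIiIiIiIiJVVVVVVVUREREREREREREREREREREREREREiIiIiIiJVVVVVVVVRERERERERERERERERERERERERERIiIiIiIlVVVVVVVVERERERERERERERERERERERERERESIiIiIiJVVVVVVVUREREREREREREREREREREREREREREiIiIiIiVVVVVVVREREREREREREREREREREREREREREREiIiIiJVVVVVVVERERERERERERERERERERERERERERERIiIiIlVVVVVVUREREREREREREREREREREREREREREREiIiIlVVVVVVVRERERERERERERERERERERERERERERESIiJVVVVVVVVVERERERERERERERERERERERERERERERIiIiVVVVVVVVUREREREREREREREREREREREREREREREiIiIiVVVVVVVRERERERERERERERERERERERERERERESIiIiIlVVVVVVERERERERRBERERERERERERERERERERESIiIiVVVVVVURERERERRERBERERERERERERERERERERESIiIlVVVVVRERERERFEREQRERERERERERERERERERERIiIiJVVVVVERERERFERERBERERERERERERERERERERESIiIlVVVVUREREREUREREQREREREREREREREREREREREiIiVVVVERERERERRERERBERERERERERERERERERERERIiJVVVERERERERREREREQRERERERERERERERERERERERERVVEREREREUREREREREERERERERERERERERERERERERERERERERFEREREREREREREREQRERERERERERERERERERERERREREREREREREREREREREERERERERERERERERERERERFmREREREREREREREREREEREREREREREREREREREREREWZmREREREREREREREREERERERERERERERERERERERERZmZEREREREREREREREERERERERERERERERERERERERFmZkRERERERERERERERBERERERERERERMzEREREREREWZmZEREREREREREREREQREREREREREREzMxERERERERZmZmRERERERERERERERBERERERERERMzMzMxMzERERFmZmZEREREREREREREREERERERERERMzMzMzMzMxEREWZmZkREREREREREREREERERERERERMzMzMzMzMzMRERZmZmREREREREREREREQREREREREREzMzMzMzMzMzERFmZmZERERERERERERERBEREREREREzMzMzMzMzMzMzMWZmZkRBERRERERERERBERERERERETMzMzMzMzMzMzMzZmZmEREREUREREREREERERERERETMzMzMzMzMzMzMzNmZmYRERERFERERERERBERERERERMzMzMzMzMzMzMzM2ZmYREREREUREREREREERERERERETMzMzMzMzMzMzMzZmZmERERERFERERERERBEREREREREzMzMzMzMzMzMzNmZmYRERERERFERERERBERERERERETMzMzMzMzMzMzM2ZmZhERERERERERREREEREREREREREzMzMzMzMzMzMzZmZmYRERERERERERERERERERERERETMzMzMzMzMzMzNmZmZhERERERERERERERERERERERERMzMzMzMzMzMzM2ZmZmEREREREREREREREREREREREREzMzMzMzMzMzMzZmZhERERERERERERERERERERERERETMzMzMzMzMzMzNmYRERERERERERERERERERERERERERMzMzMzMzMzMzM2YREREREREREREREREREREREREREREzMzMzMzMzMzMzYRERERERERERERERERERERERERERETMzMzMzMzMzMzMRERERERERERERERERERERERERERERMzMzMzMzMzMzMxERERERERERERERERERERERERERERETMzMzMzMzMzMzEREREREREREREREREREREREREREREREzMzERERERMzMRERERERERERERERERERERERERERERERMxERERERETMxERERERERERERERERERERERERERERERERERERERERMz"/>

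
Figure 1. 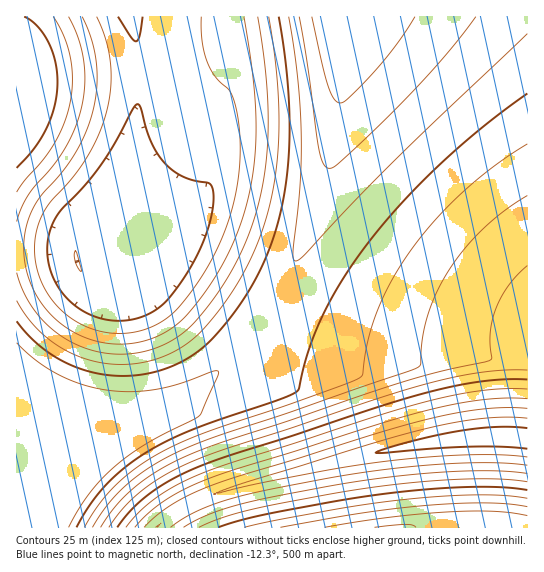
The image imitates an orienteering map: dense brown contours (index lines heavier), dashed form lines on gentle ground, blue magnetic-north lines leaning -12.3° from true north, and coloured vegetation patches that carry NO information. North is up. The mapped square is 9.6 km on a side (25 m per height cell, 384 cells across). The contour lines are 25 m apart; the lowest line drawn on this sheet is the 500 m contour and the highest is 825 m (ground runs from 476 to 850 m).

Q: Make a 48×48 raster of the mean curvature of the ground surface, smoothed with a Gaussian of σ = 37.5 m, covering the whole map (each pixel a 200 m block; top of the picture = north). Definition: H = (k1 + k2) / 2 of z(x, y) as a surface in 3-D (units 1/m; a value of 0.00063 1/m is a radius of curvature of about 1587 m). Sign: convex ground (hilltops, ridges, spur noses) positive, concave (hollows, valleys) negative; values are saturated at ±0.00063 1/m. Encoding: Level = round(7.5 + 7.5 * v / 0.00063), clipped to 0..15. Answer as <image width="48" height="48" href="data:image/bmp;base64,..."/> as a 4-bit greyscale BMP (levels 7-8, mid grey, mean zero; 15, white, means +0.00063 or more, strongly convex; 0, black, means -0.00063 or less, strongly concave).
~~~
<image width="48" height="48" href="data:image/bmp;base64,Qk32BAAAAAAAAHYAAAAoAAAAMAAAADAAAAABAAQAAAAAAIAEAAATCwAAEwsAABAAAAAAAAAAAAAAABEREQAiIiIAMzMzAERERABVVVUAZmZmAHd3dwCIiIgAmZmZAKqqqgC7u7sAzMzMAN3d3QDu7u4A////AIiIyXd3d1A4iIiIiIiHeIiIq8y7qYiIiYiIjHd3d3YAaIiIiIh3eIiIiIiJq7vMu4iIi6d3d3d0AEeIiIh3iIiIiIiIiIiIiIiIiMl3d3d3dQAEZ4h3iIiIiIiIiIiIiIiIiI2Xd3d3d3dRAARniIiIiIiIiIiIiIiIiIjZd3d3d3d3d0EABGd4iIiIiIiIiIiIiIiMp3d3d3d3d4h3QQADV3eIiIiIiIiIiIiIvJd3d3d3d4iHd3dTAAAkVnd3d4iIiIiIicyXd3d3d4iHd3d3d3ZCEAAAAIiIiIiIiInMqId3d4iHd3d3d3d3d3d3d4iIiIiIiIiIrMuYiIiHd3d3d3d3d3d3d4iIiIiIiIiIiIq8y5iHd3d3d3d3d3d3d4iImYiIiImYiIiIirzLmId3d3d3d3d3d4iZiIiIiIiImIiIiIiJvMuoh3d3d3d3d4mIiIiIiIiIiYiIiHd3eImrzLqYiId3d5iIiIh3eIiIiImIiHd3d3d3iJmrvMu7u4iIh3d3d3eIiIiYiId3d3d3d3d3d4iIiIiHd3d3d3d3iIiYiId3d3d3d3d3d3d3d4h3d3dmZ3d3eIiJiId3d3d3d3d3d3d3d4d3d2ZmZmZ3eIiImId3d3d3d3d3d3d3d4d3ZmZmZmZnd4iImYh3d3d3d3d3d3d3d3d2ZmZmZmZnd4iIiYh3d3d3d3d3d3d3d3d2Zmd3d2Znd3iIiJiHd3d3d3d3d3d3d3dmZneIh3Znd3eIiJmHd3d3d3d3d3d3d3dmZniIiHdmd3d4iImId3d3d3d3d3d3d3dmZ3iIiId2Z3d4iImYh3d3d3d3d3d3d3dmZ3iIiIh2Z3d3iIiYh3d3d3d3d3d3d3dmZniIiIiHZnd3iIiYiHd3d3d3d3d3d3dmZneIiIiHdnd3eIiJiId3d3d3d3d3d3d2Zmd4iIiIdmd3eIiJiIh3d3d3d3d3d3d3d3Z4iIiId2d3eIiJmIiHd3d3d3d3d4d3d3d3iIiIh2Z3d4iImIiId3d3d3d3d4eId3dniIiIh3Z3d4iImIiIh3d3d3d3d4iIh3d3eIiIiHZ3d4iImIiIiHd3d3d3d4iIh3d2eIiIiHZ3d3iImYiIiId3d3d3d5mIiHd3d4iIiHdnd3iImYiIiIh3d3d3d5mIiHd3d4iIiIdnd3iIiYiIiIiHd3d3d5mYiId3d4iIiIdnd3iIiYiIiIiId3d3d4mYiId3d4iIiIdnd3iIiYiIiIiIh3d3d4mZiId3d3iIiIdnd3iIiYiIiIiIiHd3d4mZiId3d3iIiIdnd3iIiZiIiIiIiId3d4mZiId3d3iIiId3d3iIiZiIiIiIiIiHd4mZiId3d3iIiId3d3iIiZiIiIiIiIiId4mZiId3d3iIiId3d3iIiZiIiIiIiIiIiImZiId3d3iIiId3d3iIiZiIiIiIiIiIiImZiId3d3iIiIdnd3iIiZiIiIiIiIiIiImYiId3d4iIiIdnd3iIiYiIiIiIiIiIiJmYiId3d4iIiIdnd3iIiYiIiIiIiIiIiA=="/>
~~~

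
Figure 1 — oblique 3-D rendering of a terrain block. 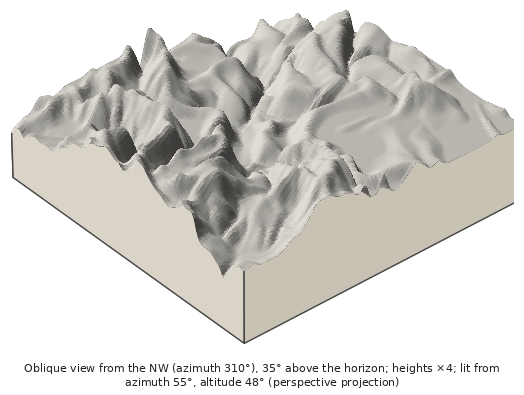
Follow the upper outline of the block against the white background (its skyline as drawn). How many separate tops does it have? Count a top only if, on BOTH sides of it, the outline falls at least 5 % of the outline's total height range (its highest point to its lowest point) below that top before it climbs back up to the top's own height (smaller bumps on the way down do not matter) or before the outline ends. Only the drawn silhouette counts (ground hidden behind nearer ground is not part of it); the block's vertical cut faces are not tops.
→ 7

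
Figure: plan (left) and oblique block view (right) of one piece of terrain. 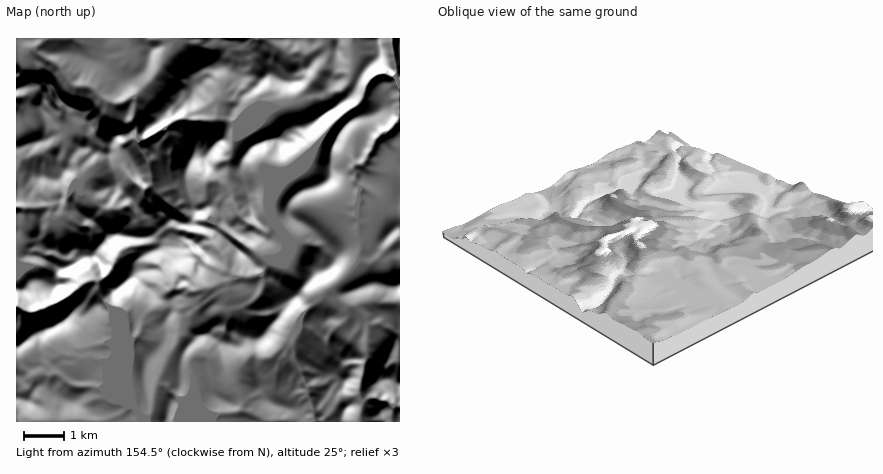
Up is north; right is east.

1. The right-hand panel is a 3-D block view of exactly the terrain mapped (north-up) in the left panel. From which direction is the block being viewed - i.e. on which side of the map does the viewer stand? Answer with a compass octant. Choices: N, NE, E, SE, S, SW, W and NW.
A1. SW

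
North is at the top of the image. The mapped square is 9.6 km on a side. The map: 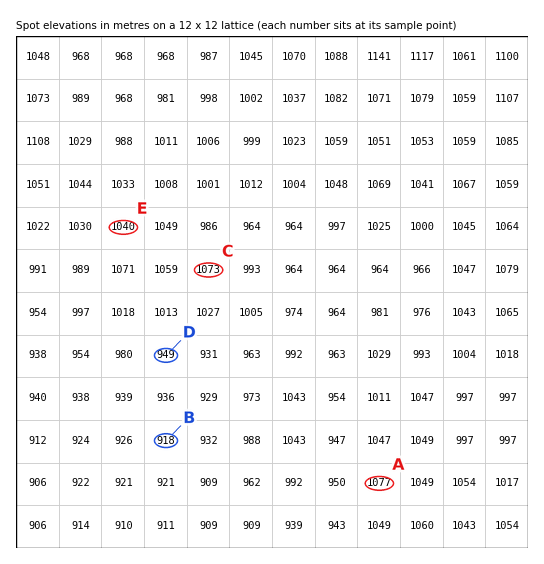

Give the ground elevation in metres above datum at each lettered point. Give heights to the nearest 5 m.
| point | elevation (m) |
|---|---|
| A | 1075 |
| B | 920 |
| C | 1075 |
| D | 950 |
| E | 1040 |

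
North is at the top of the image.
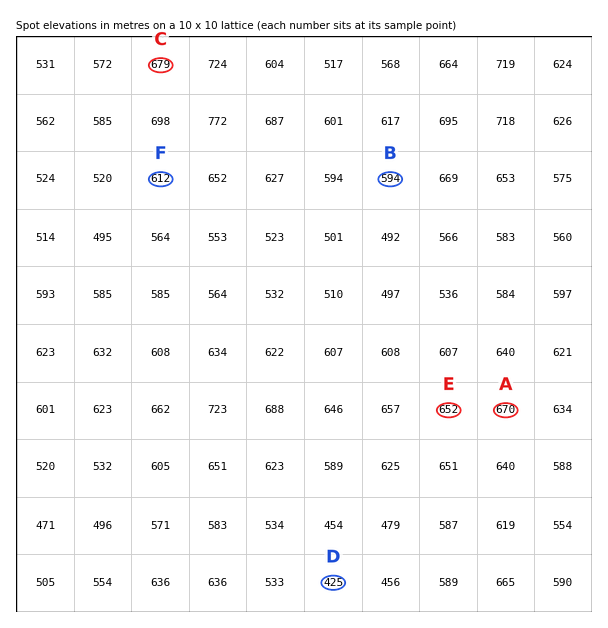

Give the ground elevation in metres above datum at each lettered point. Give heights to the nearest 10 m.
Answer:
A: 670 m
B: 590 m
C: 680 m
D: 420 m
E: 650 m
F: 610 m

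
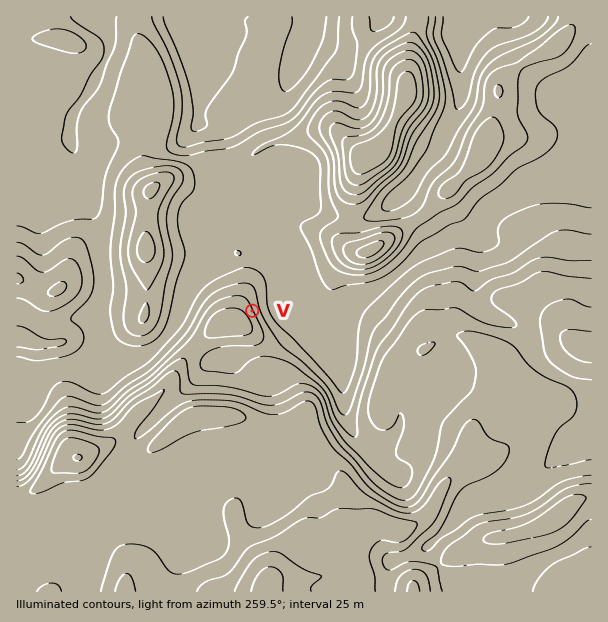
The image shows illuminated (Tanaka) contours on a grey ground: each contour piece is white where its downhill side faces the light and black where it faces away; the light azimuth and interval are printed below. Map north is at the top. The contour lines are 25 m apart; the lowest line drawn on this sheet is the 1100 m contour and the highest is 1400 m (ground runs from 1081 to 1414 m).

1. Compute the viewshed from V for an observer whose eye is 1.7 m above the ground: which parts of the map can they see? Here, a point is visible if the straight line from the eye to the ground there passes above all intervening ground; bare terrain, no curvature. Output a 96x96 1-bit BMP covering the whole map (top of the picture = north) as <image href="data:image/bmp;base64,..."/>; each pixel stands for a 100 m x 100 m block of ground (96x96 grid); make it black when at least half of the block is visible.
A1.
<image width="96" height="96" href="data:image/bmp;base64,Qk2+BAAAAAAAAD4AAAAoAAAAYAAAAGAAAAABAAEAAAAAAIAEAAATCwAAEwsAAAIAAAAAAAAA////AAAAAAAAAAAAAAAAAAAAAAAAAAAAAAAAAAAAAAAAAAAAAAAAAAAAAAAAAAAAAAAAAAAAAAAAAAAAAAAAAAAAAAAAAAAAAAAAAAAAAAAAAAAAAAAAAAAAAAAAAAAAAAAAAAAAAAAAAAAAAAAAAAAAAAAAAAAAAAAAAAAAAAAAAAAAAAAAAAAADAAAAAAAAAAAAGAAB4AAAAAAAAAAAHAAAcAAAAAAAAAAAHgAAOAAAAAAAAAAAHwAAHAAAAAAAAAAAHwAADgAAAAAAAAAAH4AAA8AAAAAAAAAAH4AAAAAAAAAAAAAAD8AAAAAAAAAAAAAAD+AAAAAAAAAAAAAAB/AAAAAAAAAAAAABg/gAAAAAAAAAAAABwfgAAAAAAAAAAAADgPwAAAAAAAAAAAAEAPwAAAAAAAAAAAAMAPwAAAAAAAAAAAAcAPwAAAAAAAAAAAAcAPwAAAAAAAAAAAA8APwAAAAAAAAAA4A8AH4AAAAAAAAAA+B8AB+AAAAAAAAAA/B8AA/AAAAAAAAAA/D+AAPAAAAAAAAAA/j+AAHgAAAAAAAAAfn+AABgAAAAAAAAAf/+AAAAAAAAAAAAA///AAAAAAAAAAAAB///EAAAAAAAAAAAB///+ABAAAAAAAAAB///+ACAAAAAAAAAB///+AGAAYAAAAAAB////AMAD4AAAAAAD////wYAHgAAAAAAD////+AAHAAAAAAAP////eAAOAAAAAAAf////CAAeAAAAAAA/////AAB8AAAAAAA/////gAP8AAAAAAAf////gB/8AAAAAAAf////2B/4AAAAAAAf////+B/wAAAAAAAP////+A/wAAAAAAAP////+AfwAAAAAAAP//8P+AHwAAAAAAAP//4D+AHwAAAAAAAf//4A+AHwAAAAAAA///4AHAHwAAAAAAB///AAAAf4AAAAAAB//8AAAP/+AAAAAAB//4AAAB/+AAAAAAD//wAAAAf+AAAAAAH//gAAAAD8AAAAAAH/+YAAAAA4AAAAAAP///AAAAAAAAAAAAf///wAAAAAAAAAAA////4AAAAAAAAAAB////4AAAAAAAAAAB////4AAAAAAAAAD/////+AAAAAAAAAA//////gAAAAAAAAAH/////gAAAAAAAAAB/////AAAAAAAAAAAA///+AAAAAAAAAAAAf//AAAAAAAAAAAAAH/+AAAAAAAAAAAAAA/+AAAAAAAAAAAAAAP8AAAAAAAAAAAAAAD4AAAAAAAAAAAAAAAAAAAAAAAAAADAAAAAAAAAAAAAAADgAAAAAAAAAAAAAAHgAAAAAAAAAAAAAAPgAAAAAAAAAAAAAAPgAAAAAAADgAAAAAfgAAAAAAABAAAAAAfgAAAAAAAAAAAAAAfgAAAAAAAAAAAAAAfgAAAAAAAAAAAAAAPAAAAAAAAAAAAAAAHAAAAAAAAAAAAAAABAAAAAAAAAAAAAAAAAAAAAAAAAAAAAAAAAAAAAAAAAAAAAAAAAAAAAAAAAAAAAAAAAAAAAAAAAAAAAAAGAAAAAAAAAAAA="/>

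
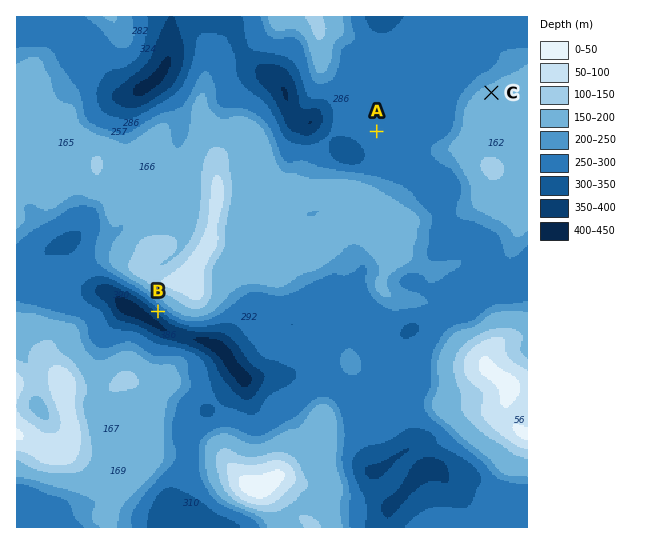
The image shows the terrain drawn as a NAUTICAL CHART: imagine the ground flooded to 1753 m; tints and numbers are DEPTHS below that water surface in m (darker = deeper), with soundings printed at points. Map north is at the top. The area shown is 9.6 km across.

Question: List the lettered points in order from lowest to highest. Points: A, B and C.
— B A C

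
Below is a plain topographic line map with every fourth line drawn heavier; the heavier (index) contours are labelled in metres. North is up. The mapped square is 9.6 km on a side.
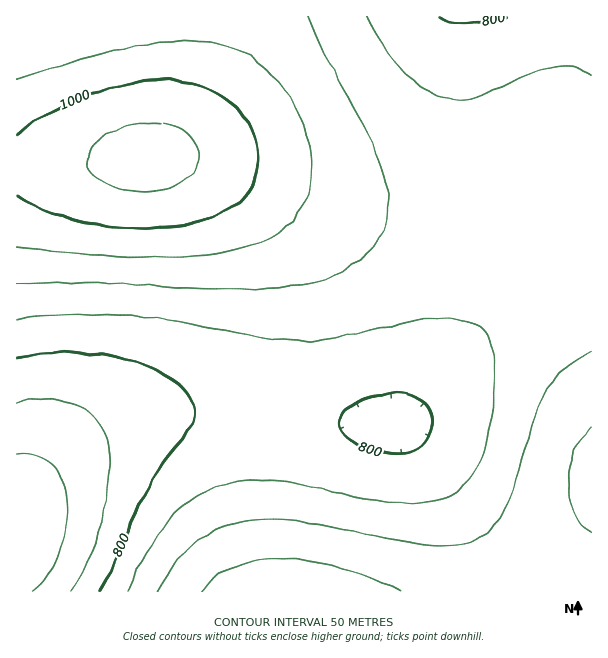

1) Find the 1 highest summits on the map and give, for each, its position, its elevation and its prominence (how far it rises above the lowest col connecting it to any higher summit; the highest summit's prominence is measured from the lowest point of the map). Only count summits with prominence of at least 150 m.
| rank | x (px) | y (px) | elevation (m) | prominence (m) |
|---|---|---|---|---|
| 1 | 147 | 158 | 1067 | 406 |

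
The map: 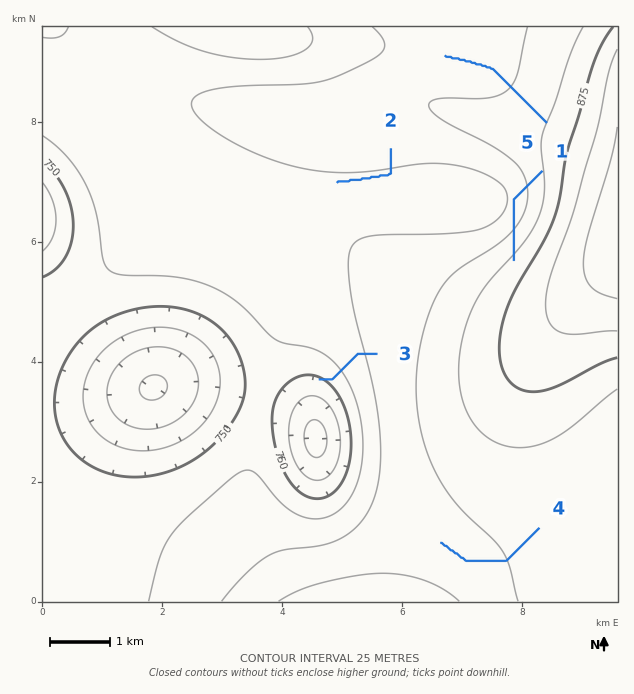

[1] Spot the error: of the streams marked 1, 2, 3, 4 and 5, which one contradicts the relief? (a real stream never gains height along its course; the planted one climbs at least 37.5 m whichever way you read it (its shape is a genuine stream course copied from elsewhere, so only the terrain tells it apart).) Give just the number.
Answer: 1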